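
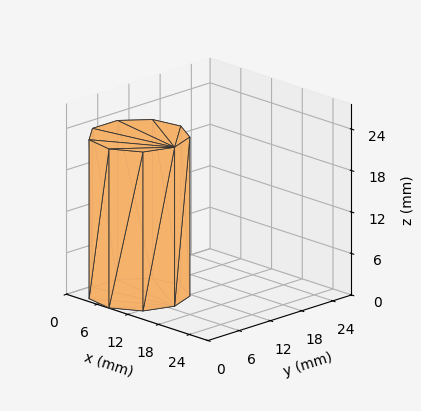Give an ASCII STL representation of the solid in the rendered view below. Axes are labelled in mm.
Reading the render: the shape is a regular 9-sided prism (a cylinder approximated with 9 flat sides), circumscribed radius ≈ 7 mm, height ≈ 23 mm (dimensions read to the nearest mm from the axis ticks). For the STL, each face is triangulated and given an outward normal.

solid part
  facet normal 0.0000 0.0000 -1.0000
    outer loop
      vertex 8.2 13.9 0.0
      vertex 12.4 11.5 0.0
      vertex 14.0 7.0 0.0
    endloop
  endfacet
  facet normal 0.0000 0.0000 -1.0000
    outer loop
      vertex 3.5 13.1 0.0
      vertex 8.2 13.9 0.0
      vertex 14.0 7.0 0.0
    endloop
  endfacet
  facet normal 0.0000 0.0000 -1.0000
    outer loop
      vertex 0.4 9.4 0.0
      vertex 3.5 13.1 0.0
      vertex 14.0 7.0 0.0
    endloop
  endfacet
  facet normal 0.0000 0.0000 -1.0000
    outer loop
      vertex 0.4 4.6 0.0
      vertex 0.4 9.4 0.0
      vertex 14.0 7.0 0.0
    endloop
  endfacet
  facet normal 0.0000 0.0000 -1.0000
    outer loop
      vertex 3.5 0.9 0.0
      vertex 0.4 4.6 0.0
      vertex 14.0 7.0 0.0
    endloop
  endfacet
  facet normal 0.0000 0.0000 -1.0000
    outer loop
      vertex 8.2 0.1 0.0
      vertex 3.5 0.9 0.0
      vertex 14.0 7.0 0.0
    endloop
  endfacet
  facet normal 0.0000 0.0000 -1.0000
    outer loop
      vertex 12.4 2.5 0.0
      vertex 8.2 0.1 0.0
      vertex 14.0 7.0 0.0
    endloop
  endfacet
  facet normal 0.0000 0.0000 1.0000
    outer loop
      vertex 14.0 7.0 23.0
      vertex 12.4 11.5 23.0
      vertex 8.2 13.9 23.0
    endloop
  endfacet
  facet normal 0.0000 0.0000 1.0000
    outer loop
      vertex 14.0 7.0 23.0
      vertex 8.2 13.9 23.0
      vertex 3.5 13.1 23.0
    endloop
  endfacet
  facet normal 0.0000 0.0000 1.0000
    outer loop
      vertex 14.0 7.0 23.0
      vertex 3.5 13.1 23.0
      vertex 0.4 9.4 23.0
    endloop
  endfacet
  facet normal 0.0000 0.0000 1.0000
    outer loop
      vertex 14.0 7.0 23.0
      vertex 0.4 9.4 23.0
      vertex 0.4 4.6 23.0
    endloop
  endfacet
  facet normal 0.0000 0.0000 1.0000
    outer loop
      vertex 14.0 7.0 23.0
      vertex 0.4 4.6 23.0
      vertex 3.5 0.9 23.0
    endloop
  endfacet
  facet normal 0.0000 0.0000 1.0000
    outer loop
      vertex 14.0 7.0 23.0
      vertex 3.5 0.9 23.0
      vertex 8.2 0.1 23.0
    endloop
  endfacet
  facet normal 0.0000 0.0000 1.0000
    outer loop
      vertex 14.0 7.0 23.0
      vertex 8.2 0.1 23.0
      vertex 12.4 2.5 23.0
    endloop
  endfacet
  facet normal 0.9422 0.3350 0.0000
    outer loop
      vertex 14.0 7.0 0.0
      vertex 12.4 11.5 0.0
      vertex 12.4 11.5 23.0
    endloop
  endfacet
  facet normal 0.9422 0.3350 0.0000
    outer loop
      vertex 14.0 7.0 0.0
      vertex 12.4 11.5 23.0
      vertex 14.0 7.0 23.0
    endloop
  endfacet
  facet normal 0.4961 0.8682 0.0000
    outer loop
      vertex 12.4 11.5 0.0
      vertex 8.2 13.9 0.0
      vertex 8.2 13.9 23.0
    endloop
  endfacet
  facet normal 0.4961 0.8682 0.0000
    outer loop
      vertex 12.4 11.5 0.0
      vertex 8.2 13.9 23.0
      vertex 12.4 11.5 23.0
    endloop
  endfacet
  facet normal -0.1678 0.9858 0.0000
    outer loop
      vertex 8.2 13.9 0.0
      vertex 3.5 13.1 0.0
      vertex 3.5 13.1 23.0
    endloop
  endfacet
  facet normal -0.1678 0.9858 0.0000
    outer loop
      vertex 8.2 13.9 0.0
      vertex 3.5 13.1 23.0
      vertex 8.2 13.9 23.0
    endloop
  endfacet
  facet normal -0.7665 0.6422 0.0000
    outer loop
      vertex 3.5 13.1 0.0
      vertex 0.4 9.4 0.0
      vertex 0.4 9.4 23.0
    endloop
  endfacet
  facet normal -0.7665 0.6422 0.0000
    outer loop
      vertex 3.5 13.1 0.0
      vertex 0.4 9.4 23.0
      vertex 3.5 13.1 23.0
    endloop
  endfacet
  facet normal -1.0000 0.0000 0.0000
    outer loop
      vertex 0.4 9.4 0.0
      vertex 0.4 4.6 0.0
      vertex 0.4 4.6 23.0
    endloop
  endfacet
  facet normal -1.0000 0.0000 0.0000
    outer loop
      vertex 0.4 9.4 0.0
      vertex 0.4 4.6 23.0
      vertex 0.4 9.4 23.0
    endloop
  endfacet
  facet normal -0.7665 -0.6422 0.0000
    outer loop
      vertex 0.4 4.6 0.0
      vertex 3.5 0.9 0.0
      vertex 3.5 0.9 23.0
    endloop
  endfacet
  facet normal -0.7665 -0.6422 0.0000
    outer loop
      vertex 0.4 4.6 0.0
      vertex 3.5 0.9 23.0
      vertex 0.4 4.6 23.0
    endloop
  endfacet
  facet normal -0.1678 -0.9858 0.0000
    outer loop
      vertex 3.5 0.9 0.0
      vertex 8.2 0.1 0.0
      vertex 8.2 0.1 23.0
    endloop
  endfacet
  facet normal -0.1678 -0.9858 0.0000
    outer loop
      vertex 3.5 0.9 0.0
      vertex 8.2 0.1 23.0
      vertex 3.5 0.9 23.0
    endloop
  endfacet
  facet normal 0.4961 -0.8682 0.0000
    outer loop
      vertex 8.2 0.1 0.0
      vertex 12.4 2.5 0.0
      vertex 12.4 2.5 23.0
    endloop
  endfacet
  facet normal 0.4961 -0.8682 0.0000
    outer loop
      vertex 8.2 0.1 0.0
      vertex 12.4 2.5 23.0
      vertex 8.2 0.1 23.0
    endloop
  endfacet
  facet normal 0.9422 -0.3350 0.0000
    outer loop
      vertex 12.4 2.5 0.0
      vertex 14.0 7.0 0.0
      vertex 14.0 7.0 23.0
    endloop
  endfacet
  facet normal 0.9422 -0.3350 0.0000
    outer loop
      vertex 12.4 2.5 0.0
      vertex 14.0 7.0 23.0
      vertex 12.4 2.5 23.0
    endloop
  endfacet
endsolid part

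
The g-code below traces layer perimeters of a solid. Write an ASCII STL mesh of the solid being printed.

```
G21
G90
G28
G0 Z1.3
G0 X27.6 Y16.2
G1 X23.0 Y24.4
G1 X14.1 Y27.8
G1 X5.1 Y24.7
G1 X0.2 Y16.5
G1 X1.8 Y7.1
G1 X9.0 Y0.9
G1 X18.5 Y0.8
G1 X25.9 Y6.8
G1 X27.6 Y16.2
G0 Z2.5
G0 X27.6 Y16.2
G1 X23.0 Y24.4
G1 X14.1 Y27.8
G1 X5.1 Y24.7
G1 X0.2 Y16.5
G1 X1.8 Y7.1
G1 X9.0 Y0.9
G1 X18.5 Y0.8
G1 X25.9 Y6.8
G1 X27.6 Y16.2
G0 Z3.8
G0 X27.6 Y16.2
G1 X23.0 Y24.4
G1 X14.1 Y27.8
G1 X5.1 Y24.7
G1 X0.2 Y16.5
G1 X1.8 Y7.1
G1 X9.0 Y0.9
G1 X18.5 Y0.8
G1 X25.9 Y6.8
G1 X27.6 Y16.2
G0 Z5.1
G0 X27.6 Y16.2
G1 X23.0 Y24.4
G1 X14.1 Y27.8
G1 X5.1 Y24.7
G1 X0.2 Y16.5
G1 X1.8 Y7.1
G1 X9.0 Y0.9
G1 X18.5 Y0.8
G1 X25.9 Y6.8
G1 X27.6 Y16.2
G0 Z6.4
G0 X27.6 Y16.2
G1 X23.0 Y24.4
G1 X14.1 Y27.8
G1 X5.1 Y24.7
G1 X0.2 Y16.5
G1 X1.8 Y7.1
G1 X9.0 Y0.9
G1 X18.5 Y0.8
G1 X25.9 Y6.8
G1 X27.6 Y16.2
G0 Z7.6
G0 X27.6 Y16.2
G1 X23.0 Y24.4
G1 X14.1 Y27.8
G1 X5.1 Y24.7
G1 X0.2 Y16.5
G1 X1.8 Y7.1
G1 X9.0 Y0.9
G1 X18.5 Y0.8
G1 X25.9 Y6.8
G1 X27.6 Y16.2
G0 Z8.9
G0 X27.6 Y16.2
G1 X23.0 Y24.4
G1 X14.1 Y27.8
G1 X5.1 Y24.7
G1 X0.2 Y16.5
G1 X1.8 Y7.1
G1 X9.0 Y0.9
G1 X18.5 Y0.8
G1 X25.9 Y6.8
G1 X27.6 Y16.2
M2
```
solid part
  facet normal 0.0000 0.0000 -1.0000
    outer loop
      vertex 14.1 27.8 0.0
      vertex 23.0 24.4 0.0
      vertex 27.6 16.2 0.0
    endloop
  endfacet
  facet normal 0.0000 0.0000 -1.0000
    outer loop
      vertex 5.1 24.7 0.0
      vertex 14.1 27.8 0.0
      vertex 27.6 16.2 0.0
    endloop
  endfacet
  facet normal 0.0000 0.0000 -1.0000
    outer loop
      vertex 0.2 16.5 0.0
      vertex 5.1 24.7 0.0
      vertex 27.6 16.2 0.0
    endloop
  endfacet
  facet normal 0.0000 0.0000 -1.0000
    outer loop
      vertex 1.8 7.1 0.0
      vertex 0.2 16.5 0.0
      vertex 27.6 16.2 0.0
    endloop
  endfacet
  facet normal 0.0000 0.0000 -1.0000
    outer loop
      vertex 9.0 0.9 0.0
      vertex 1.8 7.1 0.0
      vertex 27.6 16.2 0.0
    endloop
  endfacet
  facet normal 0.0000 0.0000 -1.0000
    outer loop
      vertex 18.5 0.8 0.0
      vertex 9.0 0.9 0.0
      vertex 27.6 16.2 0.0
    endloop
  endfacet
  facet normal 0.0000 0.0000 -1.0000
    outer loop
      vertex 25.9 6.8 0.0
      vertex 18.5 0.8 0.0
      vertex 27.6 16.2 0.0
    endloop
  endfacet
  facet normal 0.0000 0.0000 1.0000
    outer loop
      vertex 27.6 16.2 8.9
      vertex 23.0 24.4 8.9
      vertex 14.1 27.8 8.9
    endloop
  endfacet
  facet normal 0.0000 0.0000 1.0000
    outer loop
      vertex 27.6 16.2 8.9
      vertex 14.1 27.8 8.9
      vertex 5.1 24.7 8.9
    endloop
  endfacet
  facet normal 0.0000 0.0000 1.0000
    outer loop
      vertex 27.6 16.2 8.9
      vertex 5.1 24.7 8.9
      vertex 0.2 16.5 8.9
    endloop
  endfacet
  facet normal 0.0000 0.0000 1.0000
    outer loop
      vertex 27.6 16.2 8.9
      vertex 0.2 16.5 8.9
      vertex 1.8 7.1 8.9
    endloop
  endfacet
  facet normal 0.0000 0.0000 1.0000
    outer loop
      vertex 27.6 16.2 8.9
      vertex 1.8 7.1 8.9
      vertex 9.0 0.9 8.9
    endloop
  endfacet
  facet normal 0.0000 0.0000 1.0000
    outer loop
      vertex 27.6 16.2 8.9
      vertex 9.0 0.9 8.9
      vertex 18.5 0.8 8.9
    endloop
  endfacet
  facet normal 0.0000 0.0000 1.0000
    outer loop
      vertex 27.6 16.2 8.9
      vertex 18.5 0.8 8.9
      vertex 25.9 6.8 8.9
    endloop
  endfacet
  facet normal 0.8721 0.4893 0.0000
    outer loop
      vertex 27.6 16.2 0.0
      vertex 23.0 24.4 0.0
      vertex 23.0 24.4 8.9
    endloop
  endfacet
  facet normal 0.8721 0.4893 0.0000
    outer loop
      vertex 27.6 16.2 0.0
      vertex 23.0 24.4 8.9
      vertex 27.6 16.2 8.9
    endloop
  endfacet
  facet normal 0.3569 0.9342 0.0000
    outer loop
      vertex 23.0 24.4 0.0
      vertex 14.1 27.8 0.0
      vertex 14.1 27.8 8.9
    endloop
  endfacet
  facet normal 0.3569 0.9342 0.0000
    outer loop
      vertex 23.0 24.4 0.0
      vertex 14.1 27.8 8.9
      vertex 23.0 24.4 8.9
    endloop
  endfacet
  facet normal -0.3257 0.9455 0.0000
    outer loop
      vertex 14.1 27.8 0.0
      vertex 5.1 24.7 0.0
      vertex 5.1 24.7 8.9
    endloop
  endfacet
  facet normal -0.3257 0.9455 0.0000
    outer loop
      vertex 14.1 27.8 0.0
      vertex 5.1 24.7 8.9
      vertex 14.1 27.8 8.9
    endloop
  endfacet
  facet normal -0.8584 0.5130 0.0000
    outer loop
      vertex 5.1 24.7 0.0
      vertex 0.2 16.5 0.0
      vertex 0.2 16.5 8.9
    endloop
  endfacet
  facet normal -0.8584 0.5130 0.0000
    outer loop
      vertex 5.1 24.7 0.0
      vertex 0.2 16.5 8.9
      vertex 5.1 24.7 8.9
    endloop
  endfacet
  facet normal -0.9858 -0.1678 0.0000
    outer loop
      vertex 0.2 16.5 0.0
      vertex 1.8 7.1 0.0
      vertex 1.8 7.1 8.9
    endloop
  endfacet
  facet normal -0.9858 -0.1678 0.0000
    outer loop
      vertex 0.2 16.5 0.0
      vertex 1.8 7.1 8.9
      vertex 0.2 16.5 8.9
    endloop
  endfacet
  facet normal -0.6525 -0.7578 0.0000
    outer loop
      vertex 1.8 7.1 0.0
      vertex 9.0 0.9 0.0
      vertex 9.0 0.9 8.9
    endloop
  endfacet
  facet normal -0.6525 -0.7578 0.0000
    outer loop
      vertex 1.8 7.1 0.0
      vertex 9.0 0.9 8.9
      vertex 1.8 7.1 8.9
    endloop
  endfacet
  facet normal -0.0105 -0.9999 0.0000
    outer loop
      vertex 9.0 0.9 0.0
      vertex 18.5 0.8 0.0
      vertex 18.5 0.8 8.9
    endloop
  endfacet
  facet normal -0.0105 -0.9999 0.0000
    outer loop
      vertex 9.0 0.9 0.0
      vertex 18.5 0.8 8.9
      vertex 9.0 0.9 8.9
    endloop
  endfacet
  facet normal 0.6298 -0.7768 0.0000
    outer loop
      vertex 18.5 0.8 0.0
      vertex 25.9 6.8 0.0
      vertex 25.9 6.8 8.9
    endloop
  endfacet
  facet normal 0.6298 -0.7768 0.0000
    outer loop
      vertex 18.5 0.8 0.0
      vertex 25.9 6.8 8.9
      vertex 18.5 0.8 8.9
    endloop
  endfacet
  facet normal 0.9840 -0.1780 0.0000
    outer loop
      vertex 25.9 6.8 0.0
      vertex 27.6 16.2 0.0
      vertex 27.6 16.2 8.9
    endloop
  endfacet
  facet normal 0.9840 -0.1780 0.0000
    outer loop
      vertex 25.9 6.8 0.0
      vertex 27.6 16.2 8.9
      vertex 25.9 6.8 8.9
    endloop
  endfacet
endsolid part

The G0 Z moves step by Δz≈1.3 mm. Every layer's G1 loop is the same polygon, so the solid is a straight extrusion of it from z=0 to z≈8.9. Closing with flat bottom and top caps and triangulating gives 32 facets — a regular 9-sided prism (a cylinder approximated with 9 flat sides), circumscribed radius ≈ 13.9 mm, height ≈ 8.9 mm.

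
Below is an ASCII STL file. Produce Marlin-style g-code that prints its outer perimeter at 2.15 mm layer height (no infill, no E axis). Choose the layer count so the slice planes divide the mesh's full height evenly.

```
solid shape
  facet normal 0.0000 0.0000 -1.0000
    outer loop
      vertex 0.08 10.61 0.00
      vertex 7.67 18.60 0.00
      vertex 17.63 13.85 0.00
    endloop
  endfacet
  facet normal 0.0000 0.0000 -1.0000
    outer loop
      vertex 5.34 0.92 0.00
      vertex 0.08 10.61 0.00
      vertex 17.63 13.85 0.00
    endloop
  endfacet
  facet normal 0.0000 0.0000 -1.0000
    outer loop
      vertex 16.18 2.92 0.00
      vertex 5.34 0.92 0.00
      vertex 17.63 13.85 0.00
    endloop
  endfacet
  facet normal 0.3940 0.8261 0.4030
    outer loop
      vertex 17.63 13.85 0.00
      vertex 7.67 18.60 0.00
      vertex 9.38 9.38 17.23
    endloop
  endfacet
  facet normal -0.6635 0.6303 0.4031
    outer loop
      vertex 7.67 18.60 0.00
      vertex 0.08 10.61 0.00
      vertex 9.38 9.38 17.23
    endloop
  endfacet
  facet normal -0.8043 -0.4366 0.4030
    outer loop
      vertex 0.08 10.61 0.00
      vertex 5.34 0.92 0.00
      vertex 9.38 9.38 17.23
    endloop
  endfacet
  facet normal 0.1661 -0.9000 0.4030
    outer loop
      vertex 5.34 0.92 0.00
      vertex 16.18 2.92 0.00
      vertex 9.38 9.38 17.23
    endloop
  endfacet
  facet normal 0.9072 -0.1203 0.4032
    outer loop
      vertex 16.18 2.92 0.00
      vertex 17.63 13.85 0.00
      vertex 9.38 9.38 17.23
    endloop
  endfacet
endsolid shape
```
; perimeter-only toolpath
G21 ; units = mm
G90 ; absolute positioning
G28 ; home
; layer 1
G0 Z2.15
G0 X16.60 Y13.29
G1 X7.88 Y17.45
G1 X1.24 Y10.46
G1 X5.84 Y1.98
G1 X15.33 Y3.73
G1 X16.60 Y13.29
; layer 2
G0 Z4.31
G0 X15.57 Y12.73
G1 X8.10 Y16.30
G1 X2.41 Y10.30
G1 X6.35 Y3.04
G1 X14.48 Y4.54
G1 X15.57 Y12.73
; layer 3
G0 Z6.46
G0 X14.54 Y12.17
G1 X8.31 Y15.14
G1 X3.57 Y10.15
G1 X6.86 Y4.09
G1 X13.63 Y5.34
G1 X14.54 Y12.17
; layer 4
G0 Z8.62
G0 X13.50 Y11.62
G1 X8.53 Y13.99
G1 X4.73 Y10.00
G1 X7.36 Y5.15
G1 X12.78 Y6.15
G1 X13.50 Y11.62
; layer 5
G0 Z10.77
G0 X12.47 Y11.06
G1 X8.74 Y12.84
G1 X5.89 Y9.84
G1 X7.87 Y6.21
G1 X11.93 Y6.96
G1 X12.47 Y11.06
; layer 6
G0 Z12.92
G0 X11.44 Y10.50
G1 X8.95 Y11.69
G1 X7.05 Y9.69
G1 X8.37 Y7.27
G1 X11.08 Y7.77
G1 X11.44 Y10.50
; layer 7
G0 Z15.08
G0 X10.41 Y9.94
G1 X9.17 Y10.53
G1 X8.22 Y9.53
G1 X8.88 Y8.32
G1 X10.23 Y8.57
G1 X10.41 Y9.94
M2 ; end

The solid is a regular 5-sided pyramid, base circumscribed radius ≈ 9.38 mm, apex at z ≈ 17.2 mm. Slicing at Δz = 2.15 mm — 8 equal slices spanning the solid's height, so layer i sits at z = i·h/8 — gives 7 non-empty perimeters. Each is a 5-segment closed polygon; G0 lifts to the layer z and rapids to the start vertex, then G1 traces the edges. The cross-section shrinks linearly with z (the slice at the apex is degenerate and omitted).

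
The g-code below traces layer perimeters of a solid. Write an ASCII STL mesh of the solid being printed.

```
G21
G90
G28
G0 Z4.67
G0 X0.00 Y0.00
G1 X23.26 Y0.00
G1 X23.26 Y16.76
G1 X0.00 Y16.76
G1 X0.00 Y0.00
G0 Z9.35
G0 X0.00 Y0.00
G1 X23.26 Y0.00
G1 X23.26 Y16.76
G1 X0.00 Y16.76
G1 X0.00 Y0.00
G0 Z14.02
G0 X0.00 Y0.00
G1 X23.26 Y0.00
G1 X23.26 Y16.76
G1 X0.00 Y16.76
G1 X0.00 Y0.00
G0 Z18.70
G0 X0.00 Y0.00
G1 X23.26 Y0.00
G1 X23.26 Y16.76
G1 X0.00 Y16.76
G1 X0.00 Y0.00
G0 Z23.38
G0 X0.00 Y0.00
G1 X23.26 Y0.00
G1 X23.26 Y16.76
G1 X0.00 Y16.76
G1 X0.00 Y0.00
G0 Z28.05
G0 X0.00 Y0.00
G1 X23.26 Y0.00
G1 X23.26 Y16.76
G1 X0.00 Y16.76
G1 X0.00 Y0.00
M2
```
solid part
  facet normal 0.0000 0.0000 -1.0000
    outer loop
      vertex 23.26 16.76 0.00
      vertex 23.26 0.00 0.00
      vertex 0.00 0.00 0.00
    endloop
  endfacet
  facet normal 0.0000 0.0000 -1.0000
    outer loop
      vertex 0.00 16.76 0.00
      vertex 23.26 16.76 0.00
      vertex 0.00 0.00 0.00
    endloop
  endfacet
  facet normal 0.0000 0.0000 1.0000
    outer loop
      vertex 0.00 0.00 28.05
      vertex 23.26 0.00 28.05
      vertex 23.26 16.76 28.05
    endloop
  endfacet
  facet normal 0.0000 0.0000 1.0000
    outer loop
      vertex 0.00 0.00 28.05
      vertex 23.26 16.76 28.05
      vertex 0.00 16.76 28.05
    endloop
  endfacet
  facet normal 0.0000 -1.0000 0.0000
    outer loop
      vertex 0.00 0.00 0.00
      vertex 23.26 0.00 0.00
      vertex 23.26 0.00 28.05
    endloop
  endfacet
  facet normal 0.0000 -1.0000 0.0000
    outer loop
      vertex 0.00 0.00 0.00
      vertex 23.26 0.00 28.05
      vertex 0.00 0.00 28.05
    endloop
  endfacet
  facet normal 0.0000 1.0000 0.0000
    outer loop
      vertex 23.26 16.76 28.05
      vertex 23.26 16.76 0.00
      vertex 0.00 16.76 0.00
    endloop
  endfacet
  facet normal 0.0000 1.0000 0.0000
    outer loop
      vertex 0.00 16.76 28.05
      vertex 23.26 16.76 28.05
      vertex 0.00 16.76 0.00
    endloop
  endfacet
  facet normal -1.0000 0.0000 0.0000
    outer loop
      vertex 0.00 16.76 28.05
      vertex 0.00 16.76 0.00
      vertex 0.00 0.00 0.00
    endloop
  endfacet
  facet normal -1.0000 0.0000 0.0000
    outer loop
      vertex 0.00 0.00 28.05
      vertex 0.00 16.76 28.05
      vertex 0.00 0.00 0.00
    endloop
  endfacet
  facet normal 1.0000 0.0000 0.0000
    outer loop
      vertex 23.26 0.00 0.00
      vertex 23.26 16.76 0.00
      vertex 23.26 16.76 28.05
    endloop
  endfacet
  facet normal 1.0000 0.0000 0.0000
    outer loop
      vertex 23.26 0.00 0.00
      vertex 23.26 16.76 28.05
      vertex 23.26 0.00 28.05
    endloop
  endfacet
endsolid part

The G0 Z moves step by Δz≈4.67 mm. Every layer's G1 loop is the same polygon, so the solid is a straight extrusion of it from z=0 to z≈28.1. Closing with flat bottom and top caps and triangulating gives 12 facets — a rectangular box, roughly 23.3 × 16.8 mm footprint and 28.1 mm tall.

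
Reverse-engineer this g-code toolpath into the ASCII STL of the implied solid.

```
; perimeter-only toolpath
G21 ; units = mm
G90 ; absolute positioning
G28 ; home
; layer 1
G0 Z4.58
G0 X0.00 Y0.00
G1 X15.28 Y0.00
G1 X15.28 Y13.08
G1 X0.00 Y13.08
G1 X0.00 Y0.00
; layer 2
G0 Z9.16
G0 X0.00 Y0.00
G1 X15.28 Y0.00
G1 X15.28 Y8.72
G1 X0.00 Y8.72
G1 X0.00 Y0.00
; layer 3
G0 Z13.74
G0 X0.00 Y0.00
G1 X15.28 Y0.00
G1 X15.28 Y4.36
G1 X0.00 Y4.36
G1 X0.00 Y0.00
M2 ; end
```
solid part
  facet normal 0.0000 0.0000 -1.0000
    outer loop
      vertex 15.28 17.44 0.00
      vertex 15.28 0.00 0.00
      vertex 0.00 0.00 0.00
    endloop
  endfacet
  facet normal 0.0000 0.0000 -1.0000
    outer loop
      vertex 0.00 17.44 0.00
      vertex 15.28 17.44 0.00
      vertex 0.00 0.00 0.00
    endloop
  endfacet
  facet normal 0.0000 -1.0000 0.0000
    outer loop
      vertex 0.00 0.00 0.00
      vertex 15.28 0.00 0.00
      vertex 15.28 0.00 18.32
    endloop
  endfacet
  facet normal 0.0000 -1.0000 0.0000
    outer loop
      vertex 0.00 0.00 0.00
      vertex 15.28 0.00 18.32
      vertex 0.00 0.00 18.32
    endloop
  endfacet
  facet normal 0.0000 0.7243 0.6895
    outer loop
      vertex 0.00 0.00 18.32
      vertex 15.28 0.00 18.32
      vertex 15.28 17.44 0.00
    endloop
  endfacet
  facet normal 0.0000 0.7243 0.6895
    outer loop
      vertex 0.00 0.00 18.32
      vertex 15.28 17.44 0.00
      vertex 0.00 17.44 0.00
    endloop
  endfacet
  facet normal -1.0000 0.0000 0.0000
    outer loop
      vertex 0.00 0.00 18.32
      vertex 0.00 17.44 0.00
      vertex 0.00 0.00 0.00
    endloop
  endfacet
  facet normal 1.0000 0.0000 0.0000
    outer loop
      vertex 15.28 0.00 0.00
      vertex 15.28 17.44 0.00
      vertex 15.28 0.00 18.32
    endloop
  endfacet
endsolid part

The G0 Z moves step by Δz≈4.58 mm. The G1 loops shrink linearly with z, so the solid tapers from its base footprint up to z≈18.3. Closing with a flat bottom cap and the tapered top and triangulating gives 8 facets — a wedge (ramp): 15.3 × 17.4 mm base, rising to 18.3 mm along the y=0 edge and sloping linearly to z=0 at y=17.4.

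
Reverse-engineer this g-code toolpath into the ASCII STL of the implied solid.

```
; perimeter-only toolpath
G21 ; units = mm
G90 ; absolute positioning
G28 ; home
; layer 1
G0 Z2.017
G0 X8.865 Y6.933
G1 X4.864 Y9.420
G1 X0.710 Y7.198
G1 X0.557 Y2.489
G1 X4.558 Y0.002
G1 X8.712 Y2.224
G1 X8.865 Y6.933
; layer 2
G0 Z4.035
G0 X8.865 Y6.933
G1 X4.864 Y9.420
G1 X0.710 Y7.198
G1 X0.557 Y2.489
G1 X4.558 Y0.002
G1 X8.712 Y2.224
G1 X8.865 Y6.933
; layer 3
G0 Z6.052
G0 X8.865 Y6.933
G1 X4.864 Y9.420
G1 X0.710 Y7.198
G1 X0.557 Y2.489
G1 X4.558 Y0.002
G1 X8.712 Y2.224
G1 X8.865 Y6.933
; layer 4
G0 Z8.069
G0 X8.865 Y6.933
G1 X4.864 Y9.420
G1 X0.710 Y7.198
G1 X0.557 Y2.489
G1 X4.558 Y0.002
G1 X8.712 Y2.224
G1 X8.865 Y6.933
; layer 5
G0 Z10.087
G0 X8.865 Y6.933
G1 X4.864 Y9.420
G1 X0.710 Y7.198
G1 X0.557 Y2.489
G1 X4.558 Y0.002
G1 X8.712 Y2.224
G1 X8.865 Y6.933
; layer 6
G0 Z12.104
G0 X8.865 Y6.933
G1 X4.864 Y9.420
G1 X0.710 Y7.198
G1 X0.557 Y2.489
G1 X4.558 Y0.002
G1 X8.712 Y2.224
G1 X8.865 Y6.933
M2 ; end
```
solid part
  facet normal 0.0000 0.0000 -1.0000
    outer loop
      vertex 0.710 7.198 0.000
      vertex 4.864 9.420 0.000
      vertex 8.865 6.933 0.000
    endloop
  endfacet
  facet normal 0.0000 0.0000 -1.0000
    outer loop
      vertex 0.557 2.489 0.000
      vertex 0.710 7.198 0.000
      vertex 8.865 6.933 0.000
    endloop
  endfacet
  facet normal 0.0000 0.0000 -1.0000
    outer loop
      vertex 4.558 0.002 0.000
      vertex 0.557 2.489 0.000
      vertex 8.865 6.933 0.000
    endloop
  endfacet
  facet normal 0.0000 0.0000 -1.0000
    outer loop
      vertex 8.712 2.224 0.000
      vertex 4.558 0.002 0.000
      vertex 8.865 6.933 0.000
    endloop
  endfacet
  facet normal 0.0000 0.0000 1.0000
    outer loop
      vertex 8.865 6.933 12.104
      vertex 4.864 9.420 12.104
      vertex 0.710 7.198 12.104
    endloop
  endfacet
  facet normal 0.0000 0.0000 1.0000
    outer loop
      vertex 8.865 6.933 12.104
      vertex 0.710 7.198 12.104
      vertex 0.557 2.489 12.104
    endloop
  endfacet
  facet normal 0.0000 0.0000 1.0000
    outer loop
      vertex 8.865 6.933 12.104
      vertex 0.557 2.489 12.104
      vertex 4.558 0.002 12.104
    endloop
  endfacet
  facet normal 0.0000 0.0000 1.0000
    outer loop
      vertex 8.865 6.933 12.104
      vertex 4.558 0.002 12.104
      vertex 8.712 2.224 12.104
    endloop
  endfacet
  facet normal 0.5279 0.8493 0.0000
    outer loop
      vertex 8.865 6.933 0.000
      vertex 4.864 9.420 0.000
      vertex 4.864 9.420 12.104
    endloop
  endfacet
  facet normal 0.5279 0.8493 0.0000
    outer loop
      vertex 8.865 6.933 0.000
      vertex 4.864 9.420 12.104
      vertex 8.865 6.933 12.104
    endloop
  endfacet
  facet normal -0.4717 0.8818 0.0000
    outer loop
      vertex 4.864 9.420 0.000
      vertex 0.710 7.198 0.000
      vertex 0.710 7.198 12.104
    endloop
  endfacet
  facet normal -0.4717 0.8818 0.0000
    outer loop
      vertex 4.864 9.420 0.000
      vertex 0.710 7.198 12.104
      vertex 4.864 9.420 12.104
    endloop
  endfacet
  facet normal -0.9995 0.0325 0.0000
    outer loop
      vertex 0.710 7.198 0.000
      vertex 0.557 2.489 0.000
      vertex 0.557 2.489 12.104
    endloop
  endfacet
  facet normal -0.9995 0.0325 0.0000
    outer loop
      vertex 0.710 7.198 0.000
      vertex 0.557 2.489 12.104
      vertex 0.710 7.198 12.104
    endloop
  endfacet
  facet normal -0.5279 -0.8493 0.0000
    outer loop
      vertex 0.557 2.489 0.000
      vertex 4.558 0.002 0.000
      vertex 4.558 0.002 12.104
    endloop
  endfacet
  facet normal -0.5279 -0.8493 0.0000
    outer loop
      vertex 0.557 2.489 0.000
      vertex 4.558 0.002 12.104
      vertex 0.557 2.489 12.104
    endloop
  endfacet
  facet normal 0.4717 -0.8818 0.0000
    outer loop
      vertex 4.558 0.002 0.000
      vertex 8.712 2.224 0.000
      vertex 8.712 2.224 12.104
    endloop
  endfacet
  facet normal 0.4717 -0.8818 0.0000
    outer loop
      vertex 4.558 0.002 0.000
      vertex 8.712 2.224 12.104
      vertex 4.558 0.002 12.104
    endloop
  endfacet
  facet normal 0.9995 -0.0325 0.0000
    outer loop
      vertex 8.712 2.224 0.000
      vertex 8.865 6.933 0.000
      vertex 8.865 6.933 12.104
    endloop
  endfacet
  facet normal 0.9995 -0.0325 0.0000
    outer loop
      vertex 8.712 2.224 0.000
      vertex 8.865 6.933 12.104
      vertex 8.712 2.224 12.104
    endloop
  endfacet
endsolid part

The G0 Z moves step by Δz≈2.017 mm. Every layer's G1 loop is the same polygon, so the solid is a straight extrusion of it from z=0 to z≈12.1. Closing with flat bottom and top caps and triangulating gives 20 facets — a regular 6-sided prism (a cylinder approximated with 6 flat sides), circumscribed radius ≈ 4.71 mm, height ≈ 12.1 mm.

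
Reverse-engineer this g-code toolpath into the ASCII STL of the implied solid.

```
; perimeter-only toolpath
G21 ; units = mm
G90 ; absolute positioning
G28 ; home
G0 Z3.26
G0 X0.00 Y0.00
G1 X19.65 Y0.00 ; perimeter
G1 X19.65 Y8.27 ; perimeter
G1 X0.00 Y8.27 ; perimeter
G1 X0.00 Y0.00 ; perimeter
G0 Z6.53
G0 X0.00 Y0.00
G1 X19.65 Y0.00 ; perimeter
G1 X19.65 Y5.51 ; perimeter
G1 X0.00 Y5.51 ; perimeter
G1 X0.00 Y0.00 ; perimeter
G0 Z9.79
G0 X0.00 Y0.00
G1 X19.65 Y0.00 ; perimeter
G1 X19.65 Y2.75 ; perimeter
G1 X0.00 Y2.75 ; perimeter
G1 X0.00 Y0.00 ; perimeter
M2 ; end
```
solid part
  facet normal 0.0000 0.0000 -1.0000
    outer loop
      vertex 19.65 11.02 0.00
      vertex 19.65 0.00 0.00
      vertex 0.00 0.00 0.00
    endloop
  endfacet
  facet normal 0.0000 0.0000 -1.0000
    outer loop
      vertex 0.00 11.02 0.00
      vertex 19.65 11.02 0.00
      vertex 0.00 0.00 0.00
    endloop
  endfacet
  facet normal 0.0000 -1.0000 0.0000
    outer loop
      vertex 0.00 0.00 0.00
      vertex 19.65 0.00 0.00
      vertex 19.65 0.00 13.05
    endloop
  endfacet
  facet normal 0.0000 -1.0000 0.0000
    outer loop
      vertex 0.00 0.00 0.00
      vertex 19.65 0.00 13.05
      vertex 0.00 0.00 13.05
    endloop
  endfacet
  facet normal 0.0000 0.7640 0.6452
    outer loop
      vertex 0.00 0.00 13.05
      vertex 19.65 0.00 13.05
      vertex 19.65 11.02 0.00
    endloop
  endfacet
  facet normal 0.0000 0.7640 0.6452
    outer loop
      vertex 0.00 0.00 13.05
      vertex 19.65 11.02 0.00
      vertex 0.00 11.02 0.00
    endloop
  endfacet
  facet normal -1.0000 0.0000 0.0000
    outer loop
      vertex 0.00 0.00 13.05
      vertex 0.00 11.02 0.00
      vertex 0.00 0.00 0.00
    endloop
  endfacet
  facet normal 1.0000 0.0000 0.0000
    outer loop
      vertex 19.65 0.00 0.00
      vertex 19.65 11.02 0.00
      vertex 19.65 0.00 13.05
    endloop
  endfacet
endsolid part

The G0 Z moves step by Δz≈3.26 mm. The G1 loops shrink linearly with z, so the solid tapers from its base footprint up to z≈13.1. Closing with a flat bottom cap and the tapered top and triangulating gives 8 facets — a wedge (ramp): 19.6 × 11 mm base, rising to 13.1 mm along the y=0 edge and sloping linearly to z=0 at y=11.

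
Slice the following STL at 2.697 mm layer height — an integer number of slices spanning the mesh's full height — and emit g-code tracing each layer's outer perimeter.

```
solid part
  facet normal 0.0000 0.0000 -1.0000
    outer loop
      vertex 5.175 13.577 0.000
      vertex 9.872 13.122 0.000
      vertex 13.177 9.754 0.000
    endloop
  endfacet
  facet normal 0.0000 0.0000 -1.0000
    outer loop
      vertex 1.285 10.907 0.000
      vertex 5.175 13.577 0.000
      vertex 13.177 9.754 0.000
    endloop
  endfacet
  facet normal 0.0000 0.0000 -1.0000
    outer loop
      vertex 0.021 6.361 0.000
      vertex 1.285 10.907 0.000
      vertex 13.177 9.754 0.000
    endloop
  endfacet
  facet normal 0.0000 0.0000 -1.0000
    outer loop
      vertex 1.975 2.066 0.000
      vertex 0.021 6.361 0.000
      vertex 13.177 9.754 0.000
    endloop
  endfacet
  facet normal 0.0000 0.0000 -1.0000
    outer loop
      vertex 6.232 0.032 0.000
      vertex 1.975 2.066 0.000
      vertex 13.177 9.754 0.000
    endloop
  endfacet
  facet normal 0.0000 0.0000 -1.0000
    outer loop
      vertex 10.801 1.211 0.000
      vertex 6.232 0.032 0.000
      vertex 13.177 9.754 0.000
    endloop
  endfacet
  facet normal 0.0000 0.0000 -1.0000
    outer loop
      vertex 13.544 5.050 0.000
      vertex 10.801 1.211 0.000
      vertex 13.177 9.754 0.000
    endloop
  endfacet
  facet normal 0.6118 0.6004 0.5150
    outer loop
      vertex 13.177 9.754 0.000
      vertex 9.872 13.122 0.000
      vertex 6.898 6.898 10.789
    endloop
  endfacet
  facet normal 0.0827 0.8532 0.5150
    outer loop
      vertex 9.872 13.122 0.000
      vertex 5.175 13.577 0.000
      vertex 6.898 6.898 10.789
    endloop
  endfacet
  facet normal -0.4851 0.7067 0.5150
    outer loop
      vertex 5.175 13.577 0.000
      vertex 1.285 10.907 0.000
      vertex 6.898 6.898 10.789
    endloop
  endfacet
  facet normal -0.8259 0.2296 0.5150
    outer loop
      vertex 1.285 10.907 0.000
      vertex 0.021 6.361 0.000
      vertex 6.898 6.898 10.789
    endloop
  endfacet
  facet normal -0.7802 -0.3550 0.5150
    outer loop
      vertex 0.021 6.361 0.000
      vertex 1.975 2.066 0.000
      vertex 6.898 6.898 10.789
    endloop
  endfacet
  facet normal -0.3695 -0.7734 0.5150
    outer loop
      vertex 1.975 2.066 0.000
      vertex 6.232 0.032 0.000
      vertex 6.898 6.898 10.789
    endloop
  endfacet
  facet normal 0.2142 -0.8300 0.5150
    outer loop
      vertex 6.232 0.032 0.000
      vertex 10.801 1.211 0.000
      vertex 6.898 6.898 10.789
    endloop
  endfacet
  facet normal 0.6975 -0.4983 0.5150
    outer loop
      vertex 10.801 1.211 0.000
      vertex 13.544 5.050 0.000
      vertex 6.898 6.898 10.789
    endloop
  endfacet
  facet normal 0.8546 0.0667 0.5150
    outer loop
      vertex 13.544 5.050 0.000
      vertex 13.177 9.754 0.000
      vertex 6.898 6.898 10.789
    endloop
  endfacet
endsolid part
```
; perimeter-only toolpath
G21 ; units = mm
G90 ; absolute positioning
G28 ; home
; layer 1
G0 Z2.697
G0 X11.607 Y9.040
G1 X9.128 Y11.566
G1 X5.606 Y11.907
G1 X2.688 Y9.905
G1 X1.740 Y6.495
G1 X3.206 Y3.274
G1 X6.399 Y1.748
G1 X9.825 Y2.633
G1 X11.883 Y5.512
G1 X11.607 Y9.040
; layer 2
G0 Z5.394
G0 X10.037 Y8.326
G1 X8.385 Y10.010
G1 X6.037 Y10.238
G1 X4.091 Y8.902
G1 X3.459 Y6.630
G1 X4.436 Y4.482
G1 X6.565 Y3.465
G1 X8.849 Y4.054
G1 X10.221 Y5.974
G1 X10.037 Y8.326
; layer 3
G0 Z8.092
G0 X8.468 Y7.612
G1 X7.641 Y8.454
G1 X6.467 Y8.568
G1 X5.495 Y7.900
G1 X5.179 Y6.764
G1 X5.667 Y5.690
G1 X6.731 Y5.181
G1 X7.874 Y5.476
G1 X8.559 Y6.436
G1 X8.468 Y7.612
M2 ; end

The solid is a regular 9-sided pyramid, base circumscribed radius ≈ 6.9 mm, apex at z ≈ 10.8 mm. Slicing at Δz = 2.697 mm — 4 equal slices spanning the solid's height, so layer i sits at z = i·h/4 — gives 3 non-empty perimeters. Each is a 9-segment closed polygon; G0 lifts to the layer z and rapids to the start vertex, then G1 traces the edges. The cross-section shrinks linearly with z (the slice at the apex is degenerate and omitted).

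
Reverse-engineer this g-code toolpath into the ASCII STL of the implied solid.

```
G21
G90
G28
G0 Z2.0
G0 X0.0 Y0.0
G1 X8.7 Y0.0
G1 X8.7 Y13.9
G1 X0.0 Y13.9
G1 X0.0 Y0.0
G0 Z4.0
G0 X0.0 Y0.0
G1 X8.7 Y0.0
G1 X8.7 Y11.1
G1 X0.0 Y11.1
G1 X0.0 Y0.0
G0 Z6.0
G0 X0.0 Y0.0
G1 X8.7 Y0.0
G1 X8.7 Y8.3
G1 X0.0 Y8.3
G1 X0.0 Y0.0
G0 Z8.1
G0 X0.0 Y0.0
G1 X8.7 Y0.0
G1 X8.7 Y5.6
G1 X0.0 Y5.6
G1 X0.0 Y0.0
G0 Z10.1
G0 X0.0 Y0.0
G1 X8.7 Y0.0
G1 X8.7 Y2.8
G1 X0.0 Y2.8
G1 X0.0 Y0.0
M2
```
solid part
  facet normal 0.0000 0.0000 -1.0000
    outer loop
      vertex 8.7 16.7 0.0
      vertex 8.7 0.0 0.0
      vertex 0.0 0.0 0.0
    endloop
  endfacet
  facet normal 0.0000 0.0000 -1.0000
    outer loop
      vertex 0.0 16.7 0.0
      vertex 8.7 16.7 0.0
      vertex 0.0 0.0 0.0
    endloop
  endfacet
  facet normal 0.0000 -1.0000 0.0000
    outer loop
      vertex 0.0 0.0 0.0
      vertex 8.7 0.0 0.0
      vertex 8.7 0.0 12.1
    endloop
  endfacet
  facet normal 0.0000 -1.0000 0.0000
    outer loop
      vertex 0.0 0.0 0.0
      vertex 8.7 0.0 12.1
      vertex 0.0 0.0 12.1
    endloop
  endfacet
  facet normal 0.0000 0.5867 0.8098
    outer loop
      vertex 0.0 0.0 12.1
      vertex 8.7 0.0 12.1
      vertex 8.7 16.7 0.0
    endloop
  endfacet
  facet normal 0.0000 0.5867 0.8098
    outer loop
      vertex 0.0 0.0 12.1
      vertex 8.7 16.7 0.0
      vertex 0.0 16.7 0.0
    endloop
  endfacet
  facet normal -1.0000 0.0000 0.0000
    outer loop
      vertex 0.0 0.0 12.1
      vertex 0.0 16.7 0.0
      vertex 0.0 0.0 0.0
    endloop
  endfacet
  facet normal 1.0000 0.0000 0.0000
    outer loop
      vertex 8.7 0.0 0.0
      vertex 8.7 16.7 0.0
      vertex 8.7 0.0 12.1
    endloop
  endfacet
endsolid part

The G0 Z moves step by Δz≈2.0 mm. The G1 loops shrink linearly with z, so the solid tapers from its base footprint up to z≈12.1. Closing with a flat bottom cap and the tapered top and triangulating gives 8 facets — a wedge (ramp): 8.7 × 16.7 mm base, rising to 12.1 mm along the y=0 edge and sloping linearly to z=0 at y=16.7.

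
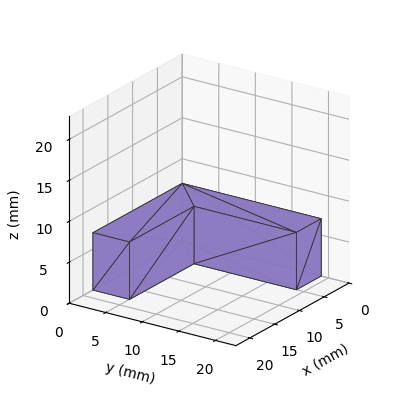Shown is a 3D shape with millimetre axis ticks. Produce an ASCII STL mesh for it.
Reading the render: the shape is an L-shaped prism: outer 18 × 19 mm, arm thicknesses ≈ 5 mm (horizontal) and 5 mm (vertical), extruded 7 mm in z (dimensions read to the nearest mm from the axis ticks). For the STL, each face is triangulated and given an outward normal.

solid part
  facet normal 0.0000 0.0000 -1.0000
    outer loop
      vertex 18.0 5.0 0.0
      vertex 18.0 0.0 0.0
      vertex 0.0 0.0 0.0
    endloop
  endfacet
  facet normal 0.0000 0.0000 -1.0000
    outer loop
      vertex 5.0 5.0 0.0
      vertex 18.0 5.0 0.0
      vertex 0.0 0.0 0.0
    endloop
  endfacet
  facet normal 0.0000 0.0000 -1.0000
    outer loop
      vertex 5.0 19.0 0.0
      vertex 5.0 5.0 0.0
      vertex 0.0 0.0 0.0
    endloop
  endfacet
  facet normal 0.0000 0.0000 -1.0000
    outer loop
      vertex 0.0 19.0 0.0
      vertex 5.0 19.0 0.0
      vertex 0.0 0.0 0.0
    endloop
  endfacet
  facet normal 0.0000 0.0000 1.0000
    outer loop
      vertex 0.0 0.0 7.0
      vertex 18.0 0.0 7.0
      vertex 18.0 5.0 7.0
    endloop
  endfacet
  facet normal 0.0000 0.0000 1.0000
    outer loop
      vertex 0.0 0.0 7.0
      vertex 18.0 5.0 7.0
      vertex 5.0 5.0 7.0
    endloop
  endfacet
  facet normal 0.0000 0.0000 1.0000
    outer loop
      vertex 0.0 0.0 7.0
      vertex 5.0 5.0 7.0
      vertex 5.0 19.0 7.0
    endloop
  endfacet
  facet normal 0.0000 0.0000 1.0000
    outer loop
      vertex 0.0 0.0 7.0
      vertex 5.0 19.0 7.0
      vertex 0.0 19.0 7.0
    endloop
  endfacet
  facet normal 0.0000 -1.0000 0.0000
    outer loop
      vertex 0.0 0.0 0.0
      vertex 18.0 0.0 0.0
      vertex 18.0 0.0 7.0
    endloop
  endfacet
  facet normal 0.0000 -1.0000 0.0000
    outer loop
      vertex 0.0 0.0 0.0
      vertex 18.0 0.0 7.0
      vertex 0.0 0.0 7.0
    endloop
  endfacet
  facet normal 1.0000 0.0000 0.0000
    outer loop
      vertex 18.0 0.0 0.0
      vertex 18.0 5.0 0.0
      vertex 18.0 5.0 7.0
    endloop
  endfacet
  facet normal 1.0000 0.0000 0.0000
    outer loop
      vertex 18.0 0.0 0.0
      vertex 18.0 5.0 7.0
      vertex 18.0 0.0 7.0
    endloop
  endfacet
  facet normal 0.0000 1.0000 0.0000
    outer loop
      vertex 18.0 5.0 0.0
      vertex 5.0 5.0 0.0
      vertex 5.0 5.0 7.0
    endloop
  endfacet
  facet normal 0.0000 1.0000 0.0000
    outer loop
      vertex 18.0 5.0 0.0
      vertex 5.0 5.0 7.0
      vertex 18.0 5.0 7.0
    endloop
  endfacet
  facet normal 1.0000 0.0000 0.0000
    outer loop
      vertex 5.0 5.0 0.0
      vertex 5.0 19.0 0.0
      vertex 5.0 19.0 7.0
    endloop
  endfacet
  facet normal 1.0000 0.0000 0.0000
    outer loop
      vertex 5.0 5.0 0.0
      vertex 5.0 19.0 7.0
      vertex 5.0 5.0 7.0
    endloop
  endfacet
  facet normal 0.0000 1.0000 0.0000
    outer loop
      vertex 5.0 19.0 0.0
      vertex 0.0 19.0 0.0
      vertex 0.0 19.0 7.0
    endloop
  endfacet
  facet normal 0.0000 1.0000 0.0000
    outer loop
      vertex 5.0 19.0 0.0
      vertex 0.0 19.0 7.0
      vertex 5.0 19.0 7.0
    endloop
  endfacet
  facet normal -1.0000 0.0000 0.0000
    outer loop
      vertex 0.0 19.0 0.0
      vertex 0.0 0.0 0.0
      vertex 0.0 0.0 7.0
    endloop
  endfacet
  facet normal -1.0000 0.0000 0.0000
    outer loop
      vertex 0.0 19.0 0.0
      vertex 0.0 0.0 7.0
      vertex 0.0 19.0 7.0
    endloop
  endfacet
endsolid part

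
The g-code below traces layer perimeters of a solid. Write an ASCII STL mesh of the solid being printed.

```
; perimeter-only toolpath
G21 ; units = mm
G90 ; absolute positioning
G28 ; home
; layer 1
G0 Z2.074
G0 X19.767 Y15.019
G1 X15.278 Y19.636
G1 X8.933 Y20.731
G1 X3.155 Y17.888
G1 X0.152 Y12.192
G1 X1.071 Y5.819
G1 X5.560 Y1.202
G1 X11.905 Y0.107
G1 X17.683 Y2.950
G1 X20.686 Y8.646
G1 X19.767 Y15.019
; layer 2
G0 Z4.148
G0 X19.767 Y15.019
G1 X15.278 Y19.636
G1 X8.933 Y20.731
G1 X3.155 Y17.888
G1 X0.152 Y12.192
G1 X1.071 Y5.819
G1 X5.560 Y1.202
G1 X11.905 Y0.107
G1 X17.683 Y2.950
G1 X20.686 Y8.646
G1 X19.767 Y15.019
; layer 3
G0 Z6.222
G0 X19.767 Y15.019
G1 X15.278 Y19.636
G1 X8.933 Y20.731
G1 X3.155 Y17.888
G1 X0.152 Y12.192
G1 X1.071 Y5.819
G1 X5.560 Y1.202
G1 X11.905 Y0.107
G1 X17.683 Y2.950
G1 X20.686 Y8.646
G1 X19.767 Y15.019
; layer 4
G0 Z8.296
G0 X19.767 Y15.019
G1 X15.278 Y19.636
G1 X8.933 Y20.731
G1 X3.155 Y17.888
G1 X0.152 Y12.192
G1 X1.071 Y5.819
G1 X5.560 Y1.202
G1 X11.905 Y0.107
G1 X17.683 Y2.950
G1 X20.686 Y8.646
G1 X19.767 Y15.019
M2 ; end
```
solid part
  facet normal 0.0000 0.0000 -1.0000
    outer loop
      vertex 8.933 20.731 0.000
      vertex 15.278 19.636 0.000
      vertex 19.767 15.019 0.000
    endloop
  endfacet
  facet normal 0.0000 0.0000 -1.0000
    outer loop
      vertex 3.155 17.888 0.000
      vertex 8.933 20.731 0.000
      vertex 19.767 15.019 0.000
    endloop
  endfacet
  facet normal 0.0000 0.0000 -1.0000
    outer loop
      vertex 0.152 12.192 0.000
      vertex 3.155 17.888 0.000
      vertex 19.767 15.019 0.000
    endloop
  endfacet
  facet normal 0.0000 0.0000 -1.0000
    outer loop
      vertex 1.071 5.819 0.000
      vertex 0.152 12.192 0.000
      vertex 19.767 15.019 0.000
    endloop
  endfacet
  facet normal 0.0000 0.0000 -1.0000
    outer loop
      vertex 5.560 1.202 0.000
      vertex 1.071 5.819 0.000
      vertex 19.767 15.019 0.000
    endloop
  endfacet
  facet normal 0.0000 0.0000 -1.0000
    outer loop
      vertex 11.905 0.107 0.000
      vertex 5.560 1.202 0.000
      vertex 19.767 15.019 0.000
    endloop
  endfacet
  facet normal 0.0000 0.0000 -1.0000
    outer loop
      vertex 17.683 2.950 0.000
      vertex 11.905 0.107 0.000
      vertex 19.767 15.019 0.000
    endloop
  endfacet
  facet normal 0.0000 0.0000 -1.0000
    outer loop
      vertex 20.686 8.646 0.000
      vertex 17.683 2.950 0.000
      vertex 19.767 15.019 0.000
    endloop
  endfacet
  facet normal 0.0000 0.0000 1.0000
    outer loop
      vertex 19.767 15.019 8.296
      vertex 15.278 19.636 8.296
      vertex 8.933 20.731 8.296
    endloop
  endfacet
  facet normal 0.0000 0.0000 1.0000
    outer loop
      vertex 19.767 15.019 8.296
      vertex 8.933 20.731 8.296
      vertex 3.155 17.888 8.296
    endloop
  endfacet
  facet normal 0.0000 0.0000 1.0000
    outer loop
      vertex 19.767 15.019 8.296
      vertex 3.155 17.888 8.296
      vertex 0.152 12.192 8.296
    endloop
  endfacet
  facet normal 0.0000 0.0000 1.0000
    outer loop
      vertex 19.767 15.019 8.296
      vertex 0.152 12.192 8.296
      vertex 1.071 5.819 8.296
    endloop
  endfacet
  facet normal 0.0000 0.0000 1.0000
    outer loop
      vertex 19.767 15.019 8.296
      vertex 1.071 5.819 8.296
      vertex 5.560 1.202 8.296
    endloop
  endfacet
  facet normal 0.0000 0.0000 1.0000
    outer loop
      vertex 19.767 15.019 8.296
      vertex 5.560 1.202 8.296
      vertex 11.905 0.107 8.296
    endloop
  endfacet
  facet normal 0.0000 0.0000 1.0000
    outer loop
      vertex 19.767 15.019 8.296
      vertex 11.905 0.107 8.296
      vertex 17.683 2.950 8.296
    endloop
  endfacet
  facet normal 0.0000 0.0000 1.0000
    outer loop
      vertex 19.767 15.019 8.296
      vertex 17.683 2.950 8.296
      vertex 20.686 8.646 8.296
    endloop
  endfacet
  facet normal 0.7170 0.6971 0.0000
    outer loop
      vertex 19.767 15.019 0.000
      vertex 15.278 19.636 0.000
      vertex 15.278 19.636 8.296
    endloop
  endfacet
  facet normal 0.7170 0.6971 0.0000
    outer loop
      vertex 19.767 15.019 0.000
      vertex 15.278 19.636 8.296
      vertex 19.767 15.019 8.296
    endloop
  endfacet
  facet normal 0.1701 0.9854 0.0000
    outer loop
      vertex 15.278 19.636 0.000
      vertex 8.933 20.731 0.000
      vertex 8.933 20.731 8.296
    endloop
  endfacet
  facet normal 0.1701 0.9854 0.0000
    outer loop
      vertex 15.278 19.636 0.000
      vertex 8.933 20.731 8.296
      vertex 15.278 19.636 8.296
    endloop
  endfacet
  facet normal -0.4415 0.8973 0.0000
    outer loop
      vertex 8.933 20.731 0.000
      vertex 3.155 17.888 0.000
      vertex 3.155 17.888 8.296
    endloop
  endfacet
  facet normal -0.4415 0.8973 0.0000
    outer loop
      vertex 8.933 20.731 0.000
      vertex 3.155 17.888 8.296
      vertex 8.933 20.731 8.296
    endloop
  endfacet
  facet normal -0.8846 0.4664 0.0000
    outer loop
      vertex 3.155 17.888 0.000
      vertex 0.152 12.192 0.000
      vertex 0.152 12.192 8.296
    endloop
  endfacet
  facet normal -0.8846 0.4664 0.0000
    outer loop
      vertex 3.155 17.888 0.000
      vertex 0.152 12.192 8.296
      vertex 3.155 17.888 8.296
    endloop
  endfacet
  facet normal -0.9898 -0.1427 0.0000
    outer loop
      vertex 0.152 12.192 0.000
      vertex 1.071 5.819 0.000
      vertex 1.071 5.819 8.296
    endloop
  endfacet
  facet normal -0.9898 -0.1427 0.0000
    outer loop
      vertex 0.152 12.192 0.000
      vertex 1.071 5.819 8.296
      vertex 0.152 12.192 8.296
    endloop
  endfacet
  facet normal -0.7170 -0.6971 0.0000
    outer loop
      vertex 1.071 5.819 0.000
      vertex 5.560 1.202 0.000
      vertex 5.560 1.202 8.296
    endloop
  endfacet
  facet normal -0.7170 -0.6971 0.0000
    outer loop
      vertex 1.071 5.819 0.000
      vertex 5.560 1.202 8.296
      vertex 1.071 5.819 8.296
    endloop
  endfacet
  facet normal -0.1701 -0.9854 0.0000
    outer loop
      vertex 5.560 1.202 0.000
      vertex 11.905 0.107 0.000
      vertex 11.905 0.107 8.296
    endloop
  endfacet
  facet normal -0.1701 -0.9854 0.0000
    outer loop
      vertex 5.560 1.202 0.000
      vertex 11.905 0.107 8.296
      vertex 5.560 1.202 8.296
    endloop
  endfacet
  facet normal 0.4415 -0.8973 0.0000
    outer loop
      vertex 11.905 0.107 0.000
      vertex 17.683 2.950 0.000
      vertex 17.683 2.950 8.296
    endloop
  endfacet
  facet normal 0.4415 -0.8973 0.0000
    outer loop
      vertex 11.905 0.107 0.000
      vertex 17.683 2.950 8.296
      vertex 11.905 0.107 8.296
    endloop
  endfacet
  facet normal 0.8846 -0.4664 0.0000
    outer loop
      vertex 17.683 2.950 0.000
      vertex 20.686 8.646 0.000
      vertex 20.686 8.646 8.296
    endloop
  endfacet
  facet normal 0.8846 -0.4664 0.0000
    outer loop
      vertex 17.683 2.950 0.000
      vertex 20.686 8.646 8.296
      vertex 17.683 2.950 8.296
    endloop
  endfacet
  facet normal 0.9898 0.1427 0.0000
    outer loop
      vertex 20.686 8.646 0.000
      vertex 19.767 15.019 0.000
      vertex 19.767 15.019 8.296
    endloop
  endfacet
  facet normal 0.9898 0.1427 0.0000
    outer loop
      vertex 20.686 8.646 0.000
      vertex 19.767 15.019 8.296
      vertex 20.686 8.646 8.296
    endloop
  endfacet
endsolid part

The G0 Z moves step by Δz≈2.074 mm. Every layer's G1 loop is the same polygon, so the solid is a straight extrusion of it from z=0 to z≈8.3. Closing with flat bottom and top caps and triangulating gives 36 facets — a regular 10-sided prism (a cylinder approximated with 10 flat sides), circumscribed radius ≈ 10.4 mm, height ≈ 8.3 mm.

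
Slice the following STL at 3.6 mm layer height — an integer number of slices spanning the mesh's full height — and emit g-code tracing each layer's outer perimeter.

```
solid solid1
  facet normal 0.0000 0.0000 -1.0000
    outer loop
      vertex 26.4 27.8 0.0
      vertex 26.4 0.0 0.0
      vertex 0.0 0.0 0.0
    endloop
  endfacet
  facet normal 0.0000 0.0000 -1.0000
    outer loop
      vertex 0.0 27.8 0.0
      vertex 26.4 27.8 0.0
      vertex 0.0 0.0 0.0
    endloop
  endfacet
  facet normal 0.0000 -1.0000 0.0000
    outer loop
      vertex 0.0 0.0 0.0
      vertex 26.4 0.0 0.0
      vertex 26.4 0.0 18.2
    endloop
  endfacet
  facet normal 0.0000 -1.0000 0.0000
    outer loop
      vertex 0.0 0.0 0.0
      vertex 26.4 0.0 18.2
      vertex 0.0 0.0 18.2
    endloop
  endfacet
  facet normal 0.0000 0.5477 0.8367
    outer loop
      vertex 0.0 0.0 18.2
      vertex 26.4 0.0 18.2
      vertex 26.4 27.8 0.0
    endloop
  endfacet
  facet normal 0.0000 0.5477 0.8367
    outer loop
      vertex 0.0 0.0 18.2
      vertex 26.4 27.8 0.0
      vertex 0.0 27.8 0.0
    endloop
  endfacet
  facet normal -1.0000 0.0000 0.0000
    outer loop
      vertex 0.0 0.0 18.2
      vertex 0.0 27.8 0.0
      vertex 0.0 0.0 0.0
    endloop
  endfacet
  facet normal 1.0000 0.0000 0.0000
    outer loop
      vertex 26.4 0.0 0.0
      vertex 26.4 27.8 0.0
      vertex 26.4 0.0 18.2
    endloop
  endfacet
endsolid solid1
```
; perimeter-only toolpath
G21 ; units = mm
G90 ; absolute positioning
G28 ; home
; layer 1
G0 Z3.6
G0 X0.0 Y0.0
G1 X26.4 Y0.0
G1 X26.4 Y22.2
G1 X0.0 Y22.2
G1 X0.0 Y0.0
; layer 2
G0 Z7.3
G0 X0.0 Y0.0
G1 X26.4 Y0.0
G1 X26.4 Y16.7
G1 X0.0 Y16.7
G1 X0.0 Y0.0
; layer 3
G0 Z10.9
G0 X0.0 Y0.0
G1 X26.4 Y0.0
G1 X26.4 Y11.1
G1 X0.0 Y11.1
G1 X0.0 Y0.0
; layer 4
G0 Z14.6
G0 X0.0 Y0.0
G1 X26.4 Y0.0
G1 X26.4 Y5.6
G1 X0.0 Y5.6
G1 X0.0 Y0.0
M2 ; end

The solid is a wedge (ramp): 26.4 × 27.8 mm base, rising to 18.2 mm along the y=0 edge and sloping linearly to z=0 at y=27.8. Slicing at Δz = 3.6 mm — 5 equal slices spanning the solid's height, so layer i sits at z = i·h/5 — gives 4 non-empty perimeters. Each is a 4-segment closed polygon; G0 lifts to the layer z and rapids to the start vertex, then G1 traces the edges. The cross-section shrinks linearly with z (the slice at the apex is degenerate and omitted).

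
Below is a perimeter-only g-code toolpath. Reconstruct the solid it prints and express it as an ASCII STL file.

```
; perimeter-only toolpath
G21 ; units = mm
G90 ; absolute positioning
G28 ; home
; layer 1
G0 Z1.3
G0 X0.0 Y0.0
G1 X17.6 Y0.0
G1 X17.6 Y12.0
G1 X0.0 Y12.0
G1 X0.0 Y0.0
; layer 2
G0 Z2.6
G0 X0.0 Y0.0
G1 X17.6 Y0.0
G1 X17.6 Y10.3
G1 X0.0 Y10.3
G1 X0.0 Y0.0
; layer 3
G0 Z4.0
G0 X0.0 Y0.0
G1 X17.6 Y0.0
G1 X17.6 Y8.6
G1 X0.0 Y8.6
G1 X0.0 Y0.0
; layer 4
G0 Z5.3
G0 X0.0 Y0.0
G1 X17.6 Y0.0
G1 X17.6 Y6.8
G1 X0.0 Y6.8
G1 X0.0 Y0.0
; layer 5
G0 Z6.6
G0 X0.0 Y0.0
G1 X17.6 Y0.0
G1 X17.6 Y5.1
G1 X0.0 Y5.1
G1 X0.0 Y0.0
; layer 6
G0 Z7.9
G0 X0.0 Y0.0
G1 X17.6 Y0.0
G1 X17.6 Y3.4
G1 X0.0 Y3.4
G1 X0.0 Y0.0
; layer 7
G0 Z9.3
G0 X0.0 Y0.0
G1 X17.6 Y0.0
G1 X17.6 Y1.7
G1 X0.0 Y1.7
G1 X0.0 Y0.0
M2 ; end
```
solid part
  facet normal 0.0000 0.0000 -1.0000
    outer loop
      vertex 17.6 13.7 0.0
      vertex 17.6 0.0 0.0
      vertex 0.0 0.0 0.0
    endloop
  endfacet
  facet normal 0.0000 0.0000 -1.0000
    outer loop
      vertex 0.0 13.7 0.0
      vertex 17.6 13.7 0.0
      vertex 0.0 0.0 0.0
    endloop
  endfacet
  facet normal 0.0000 -1.0000 0.0000
    outer loop
      vertex 0.0 0.0 0.0
      vertex 17.6 0.0 0.0
      vertex 17.6 0.0 10.6
    endloop
  endfacet
  facet normal 0.0000 -1.0000 0.0000
    outer loop
      vertex 0.0 0.0 0.0
      vertex 17.6 0.0 10.6
      vertex 0.0 0.0 10.6
    endloop
  endfacet
  facet normal 0.0000 0.6119 0.7909
    outer loop
      vertex 0.0 0.0 10.6
      vertex 17.6 0.0 10.6
      vertex 17.6 13.7 0.0
    endloop
  endfacet
  facet normal 0.0000 0.6119 0.7909
    outer loop
      vertex 0.0 0.0 10.6
      vertex 17.6 13.7 0.0
      vertex 0.0 13.7 0.0
    endloop
  endfacet
  facet normal -1.0000 0.0000 0.0000
    outer loop
      vertex 0.0 0.0 10.6
      vertex 0.0 13.7 0.0
      vertex 0.0 0.0 0.0
    endloop
  endfacet
  facet normal 1.0000 0.0000 0.0000
    outer loop
      vertex 17.6 0.0 0.0
      vertex 17.6 13.7 0.0
      vertex 17.6 0.0 10.6
    endloop
  endfacet
endsolid part

The G0 Z moves step by Δz≈1.3 mm. The G1 loops shrink linearly with z, so the solid tapers from its base footprint up to z≈10.6. Closing with a flat bottom cap and the tapered top and triangulating gives 8 facets — a wedge (ramp): 17.6 × 13.7 mm base, rising to 10.6 mm along the y=0 edge and sloping linearly to z=0 at y=13.7.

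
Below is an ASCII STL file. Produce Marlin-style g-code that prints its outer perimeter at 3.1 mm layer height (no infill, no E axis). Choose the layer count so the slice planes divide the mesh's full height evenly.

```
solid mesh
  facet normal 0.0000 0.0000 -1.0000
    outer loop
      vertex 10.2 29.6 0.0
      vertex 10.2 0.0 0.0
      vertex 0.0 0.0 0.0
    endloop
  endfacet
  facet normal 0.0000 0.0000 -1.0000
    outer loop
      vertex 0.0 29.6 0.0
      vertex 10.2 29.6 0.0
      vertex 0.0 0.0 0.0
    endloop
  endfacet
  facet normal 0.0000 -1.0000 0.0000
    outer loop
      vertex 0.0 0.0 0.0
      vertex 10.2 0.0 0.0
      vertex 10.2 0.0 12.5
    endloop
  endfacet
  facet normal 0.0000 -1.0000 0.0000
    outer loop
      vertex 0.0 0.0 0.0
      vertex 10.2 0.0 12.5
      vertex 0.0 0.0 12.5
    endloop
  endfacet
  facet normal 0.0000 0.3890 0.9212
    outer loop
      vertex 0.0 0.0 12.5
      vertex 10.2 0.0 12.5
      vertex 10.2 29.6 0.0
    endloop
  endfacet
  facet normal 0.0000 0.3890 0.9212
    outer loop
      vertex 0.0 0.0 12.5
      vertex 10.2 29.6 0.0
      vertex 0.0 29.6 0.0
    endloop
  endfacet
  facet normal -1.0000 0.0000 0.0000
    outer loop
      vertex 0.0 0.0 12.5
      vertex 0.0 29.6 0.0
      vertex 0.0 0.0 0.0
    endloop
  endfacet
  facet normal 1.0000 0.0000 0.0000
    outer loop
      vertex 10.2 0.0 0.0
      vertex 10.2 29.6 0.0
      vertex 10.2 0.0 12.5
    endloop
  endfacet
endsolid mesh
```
; perimeter-only toolpath
G21 ; units = mm
G90 ; absolute positioning
G28 ; home
; layer 1
G0 Z3.1
G0 X0.0 Y0.0
G1 X10.2 Y0.0
G1 X10.2 Y22.2
G1 X0.0 Y22.2
G1 X0.0 Y0.0
; layer 2
G0 Z6.2
G0 X0.0 Y0.0
G1 X10.2 Y0.0
G1 X10.2 Y14.8
G1 X0.0 Y14.8
G1 X0.0 Y0.0
; layer 3
G0 Z9.4
G0 X0.0 Y0.0
G1 X10.2 Y0.0
G1 X10.2 Y7.4
G1 X0.0 Y7.4
G1 X0.0 Y0.0
M2 ; end

The solid is a wedge (ramp): 10.2 × 29.6 mm base, rising to 12.5 mm along the y=0 edge and sloping linearly to z=0 at y=29.6. Slicing at Δz = 3.1 mm — 4 equal slices spanning the solid's height, so layer i sits at z = i·h/4 — gives 3 non-empty perimeters. Each is a 4-segment closed polygon; G0 lifts to the layer z and rapids to the start vertex, then G1 traces the edges. The cross-section shrinks linearly with z (the slice at the apex is degenerate and omitted).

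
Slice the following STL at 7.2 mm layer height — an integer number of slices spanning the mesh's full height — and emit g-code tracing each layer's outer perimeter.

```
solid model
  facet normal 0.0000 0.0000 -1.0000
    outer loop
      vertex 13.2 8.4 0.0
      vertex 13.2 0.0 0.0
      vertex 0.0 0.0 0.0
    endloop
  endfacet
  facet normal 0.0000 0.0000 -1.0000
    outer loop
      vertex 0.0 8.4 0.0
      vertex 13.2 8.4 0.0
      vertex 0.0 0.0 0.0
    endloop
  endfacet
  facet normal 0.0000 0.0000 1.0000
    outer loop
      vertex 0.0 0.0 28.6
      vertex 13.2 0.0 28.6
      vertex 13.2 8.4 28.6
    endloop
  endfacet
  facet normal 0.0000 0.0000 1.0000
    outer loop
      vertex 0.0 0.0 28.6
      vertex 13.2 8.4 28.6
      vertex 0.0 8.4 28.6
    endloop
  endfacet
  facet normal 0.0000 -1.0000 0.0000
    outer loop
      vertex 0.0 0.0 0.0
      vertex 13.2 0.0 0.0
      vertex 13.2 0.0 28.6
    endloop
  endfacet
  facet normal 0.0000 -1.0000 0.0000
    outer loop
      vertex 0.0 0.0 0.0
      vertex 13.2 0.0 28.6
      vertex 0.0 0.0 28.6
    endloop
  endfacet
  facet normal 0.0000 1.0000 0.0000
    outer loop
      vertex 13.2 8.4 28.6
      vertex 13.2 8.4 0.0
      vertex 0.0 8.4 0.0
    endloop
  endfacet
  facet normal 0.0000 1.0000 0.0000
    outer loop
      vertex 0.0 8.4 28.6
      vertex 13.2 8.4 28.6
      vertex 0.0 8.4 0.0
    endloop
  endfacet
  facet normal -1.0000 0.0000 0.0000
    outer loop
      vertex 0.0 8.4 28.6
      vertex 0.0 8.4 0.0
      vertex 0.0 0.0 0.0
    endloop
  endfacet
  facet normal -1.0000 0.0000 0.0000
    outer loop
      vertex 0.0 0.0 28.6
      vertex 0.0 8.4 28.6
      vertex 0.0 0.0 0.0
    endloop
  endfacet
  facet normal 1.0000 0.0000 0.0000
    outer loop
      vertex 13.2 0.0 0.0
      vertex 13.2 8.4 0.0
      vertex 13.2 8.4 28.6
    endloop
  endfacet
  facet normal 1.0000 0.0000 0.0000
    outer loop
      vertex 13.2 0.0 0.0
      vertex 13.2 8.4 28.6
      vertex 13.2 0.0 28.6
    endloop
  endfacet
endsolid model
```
; perimeter-only toolpath
G21 ; units = mm
G90 ; absolute positioning
G28 ; home
; layer 1
G0 Z7.2
G0 X0.0 Y0.0
G1 X13.2 Y0.0
G1 X13.2 Y8.4
G1 X0.0 Y8.4
G1 X0.0 Y0.0
; layer 2
G0 Z14.3
G0 X0.0 Y0.0
G1 X13.2 Y0.0
G1 X13.2 Y8.4
G1 X0.0 Y8.4
G1 X0.0 Y0.0
; layer 3
G0 Z21.5
G0 X0.0 Y0.0
G1 X13.2 Y0.0
G1 X13.2 Y8.4
G1 X0.0 Y8.4
G1 X0.0 Y0.0
; layer 4
G0 Z28.6
G0 X0.0 Y0.0
G1 X13.2 Y0.0
G1 X13.2 Y8.4
G1 X0.0 Y8.4
G1 X0.0 Y0.0
M2 ; end

The solid is a rectangular box, roughly 13.2 × 8.4 mm footprint and 28.6 mm tall. Slicing at Δz = 7.2 mm — 4 equal slices spanning the solid's height, so layer i sits at z = i·h/4 — gives 4 non-empty perimeters. Each is a 4-segment closed polygon; G0 lifts to the layer z and rapids to the start vertex, then G1 traces the edges.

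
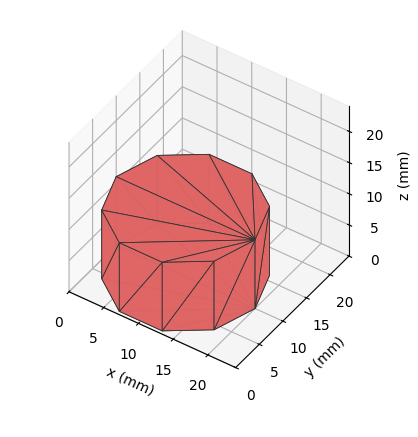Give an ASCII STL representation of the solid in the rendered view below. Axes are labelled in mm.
Reading the render: the shape is a regular 10-sided prism (a cylinder approximated with 10 flat sides), circumscribed radius ≈ 10 mm, height ≈ 11 mm (dimensions read to the nearest mm from the axis ticks). For the STL, each face is triangulated and given an outward normal.

solid part
  facet normal 0.0000 0.0000 -1.0000
    outer loop
      vertex 13.09 19.51 0.00
      vertex 18.09 15.88 0.00
      vertex 20.00 10.00 0.00
    endloop
  endfacet
  facet normal 0.0000 0.0000 -1.0000
    outer loop
      vertex 6.91 19.51 0.00
      vertex 13.09 19.51 0.00
      vertex 20.00 10.00 0.00
    endloop
  endfacet
  facet normal 0.0000 0.0000 -1.0000
    outer loop
      vertex 1.91 15.88 0.00
      vertex 6.91 19.51 0.00
      vertex 20.00 10.00 0.00
    endloop
  endfacet
  facet normal 0.0000 0.0000 -1.0000
    outer loop
      vertex 0.00 10.00 0.00
      vertex 1.91 15.88 0.00
      vertex 20.00 10.00 0.00
    endloop
  endfacet
  facet normal 0.0000 0.0000 -1.0000
    outer loop
      vertex 1.91 4.12 0.00
      vertex 0.00 10.00 0.00
      vertex 20.00 10.00 0.00
    endloop
  endfacet
  facet normal 0.0000 0.0000 -1.0000
    outer loop
      vertex 6.91 0.49 0.00
      vertex 1.91 4.12 0.00
      vertex 20.00 10.00 0.00
    endloop
  endfacet
  facet normal 0.0000 0.0000 -1.0000
    outer loop
      vertex 13.09 0.49 0.00
      vertex 6.91 0.49 0.00
      vertex 20.00 10.00 0.00
    endloop
  endfacet
  facet normal 0.0000 0.0000 -1.0000
    outer loop
      vertex 18.09 4.12 0.00
      vertex 13.09 0.49 0.00
      vertex 20.00 10.00 0.00
    endloop
  endfacet
  facet normal 0.0000 0.0000 1.0000
    outer loop
      vertex 20.00 10.00 11.00
      vertex 18.09 15.88 11.00
      vertex 13.09 19.51 11.00
    endloop
  endfacet
  facet normal 0.0000 0.0000 1.0000
    outer loop
      vertex 20.00 10.00 11.00
      vertex 13.09 19.51 11.00
      vertex 6.91 19.51 11.00
    endloop
  endfacet
  facet normal 0.0000 0.0000 1.0000
    outer loop
      vertex 20.00 10.00 11.00
      vertex 6.91 19.51 11.00
      vertex 1.91 15.88 11.00
    endloop
  endfacet
  facet normal 0.0000 0.0000 1.0000
    outer loop
      vertex 20.00 10.00 11.00
      vertex 1.91 15.88 11.00
      vertex 0.00 10.00 11.00
    endloop
  endfacet
  facet normal 0.0000 0.0000 1.0000
    outer loop
      vertex 20.00 10.00 11.00
      vertex 0.00 10.00 11.00
      vertex 1.91 4.12 11.00
    endloop
  endfacet
  facet normal 0.0000 0.0000 1.0000
    outer loop
      vertex 20.00 10.00 11.00
      vertex 1.91 4.12 11.00
      vertex 6.91 0.49 11.00
    endloop
  endfacet
  facet normal 0.0000 0.0000 1.0000
    outer loop
      vertex 20.00 10.00 11.00
      vertex 6.91 0.49 11.00
      vertex 13.09 0.49 11.00
    endloop
  endfacet
  facet normal 0.0000 0.0000 1.0000
    outer loop
      vertex 20.00 10.00 11.00
      vertex 13.09 0.49 11.00
      vertex 18.09 4.12 11.00
    endloop
  endfacet
  facet normal 0.9511 0.3089 0.0000
    outer loop
      vertex 20.00 10.00 0.00
      vertex 18.09 15.88 0.00
      vertex 18.09 15.88 11.00
    endloop
  endfacet
  facet normal 0.9511 0.3089 0.0000
    outer loop
      vertex 20.00 10.00 0.00
      vertex 18.09 15.88 11.00
      vertex 20.00 10.00 11.00
    endloop
  endfacet
  facet normal 0.5875 0.8092 0.0000
    outer loop
      vertex 18.09 15.88 0.00
      vertex 13.09 19.51 0.00
      vertex 13.09 19.51 11.00
    endloop
  endfacet
  facet normal 0.5875 0.8092 0.0000
    outer loop
      vertex 18.09 15.88 0.00
      vertex 13.09 19.51 11.00
      vertex 18.09 15.88 11.00
    endloop
  endfacet
  facet normal 0.0000 1.0000 0.0000
    outer loop
      vertex 13.09 19.51 0.00
      vertex 6.91 19.51 0.00
      vertex 6.91 19.51 11.00
    endloop
  endfacet
  facet normal 0.0000 1.0000 0.0000
    outer loop
      vertex 13.09 19.51 0.00
      vertex 6.91 19.51 11.00
      vertex 13.09 19.51 11.00
    endloop
  endfacet
  facet normal -0.5875 0.8092 0.0000
    outer loop
      vertex 6.91 19.51 0.00
      vertex 1.91 15.88 0.00
      vertex 1.91 15.88 11.00
    endloop
  endfacet
  facet normal -0.5875 0.8092 0.0000
    outer loop
      vertex 6.91 19.51 0.00
      vertex 1.91 15.88 11.00
      vertex 6.91 19.51 11.00
    endloop
  endfacet
  facet normal -0.9511 0.3089 0.0000
    outer loop
      vertex 1.91 15.88 0.00
      vertex 0.00 10.00 0.00
      vertex 0.00 10.00 11.00
    endloop
  endfacet
  facet normal -0.9511 0.3089 0.0000
    outer loop
      vertex 1.91 15.88 0.00
      vertex 0.00 10.00 11.00
      vertex 1.91 15.88 11.00
    endloop
  endfacet
  facet normal -0.9511 -0.3089 0.0000
    outer loop
      vertex 0.00 10.00 0.00
      vertex 1.91 4.12 0.00
      vertex 1.91 4.12 11.00
    endloop
  endfacet
  facet normal -0.9511 -0.3089 0.0000
    outer loop
      vertex 0.00 10.00 0.00
      vertex 1.91 4.12 11.00
      vertex 0.00 10.00 11.00
    endloop
  endfacet
  facet normal -0.5875 -0.8092 0.0000
    outer loop
      vertex 1.91 4.12 0.00
      vertex 6.91 0.49 0.00
      vertex 6.91 0.49 11.00
    endloop
  endfacet
  facet normal -0.5875 -0.8092 0.0000
    outer loop
      vertex 1.91 4.12 0.00
      vertex 6.91 0.49 11.00
      vertex 1.91 4.12 11.00
    endloop
  endfacet
  facet normal 0.0000 -1.0000 0.0000
    outer loop
      vertex 6.91 0.49 0.00
      vertex 13.09 0.49 0.00
      vertex 13.09 0.49 11.00
    endloop
  endfacet
  facet normal 0.0000 -1.0000 0.0000
    outer loop
      vertex 6.91 0.49 0.00
      vertex 13.09 0.49 11.00
      vertex 6.91 0.49 11.00
    endloop
  endfacet
  facet normal 0.5875 -0.8092 0.0000
    outer loop
      vertex 13.09 0.49 0.00
      vertex 18.09 4.12 0.00
      vertex 18.09 4.12 11.00
    endloop
  endfacet
  facet normal 0.5875 -0.8092 0.0000
    outer loop
      vertex 13.09 0.49 0.00
      vertex 18.09 4.12 11.00
      vertex 13.09 0.49 11.00
    endloop
  endfacet
  facet normal 0.9511 -0.3089 0.0000
    outer loop
      vertex 18.09 4.12 0.00
      vertex 20.00 10.00 0.00
      vertex 20.00 10.00 11.00
    endloop
  endfacet
  facet normal 0.9511 -0.3089 0.0000
    outer loop
      vertex 18.09 4.12 0.00
      vertex 20.00 10.00 11.00
      vertex 18.09 4.12 11.00
    endloop
  endfacet
endsolid part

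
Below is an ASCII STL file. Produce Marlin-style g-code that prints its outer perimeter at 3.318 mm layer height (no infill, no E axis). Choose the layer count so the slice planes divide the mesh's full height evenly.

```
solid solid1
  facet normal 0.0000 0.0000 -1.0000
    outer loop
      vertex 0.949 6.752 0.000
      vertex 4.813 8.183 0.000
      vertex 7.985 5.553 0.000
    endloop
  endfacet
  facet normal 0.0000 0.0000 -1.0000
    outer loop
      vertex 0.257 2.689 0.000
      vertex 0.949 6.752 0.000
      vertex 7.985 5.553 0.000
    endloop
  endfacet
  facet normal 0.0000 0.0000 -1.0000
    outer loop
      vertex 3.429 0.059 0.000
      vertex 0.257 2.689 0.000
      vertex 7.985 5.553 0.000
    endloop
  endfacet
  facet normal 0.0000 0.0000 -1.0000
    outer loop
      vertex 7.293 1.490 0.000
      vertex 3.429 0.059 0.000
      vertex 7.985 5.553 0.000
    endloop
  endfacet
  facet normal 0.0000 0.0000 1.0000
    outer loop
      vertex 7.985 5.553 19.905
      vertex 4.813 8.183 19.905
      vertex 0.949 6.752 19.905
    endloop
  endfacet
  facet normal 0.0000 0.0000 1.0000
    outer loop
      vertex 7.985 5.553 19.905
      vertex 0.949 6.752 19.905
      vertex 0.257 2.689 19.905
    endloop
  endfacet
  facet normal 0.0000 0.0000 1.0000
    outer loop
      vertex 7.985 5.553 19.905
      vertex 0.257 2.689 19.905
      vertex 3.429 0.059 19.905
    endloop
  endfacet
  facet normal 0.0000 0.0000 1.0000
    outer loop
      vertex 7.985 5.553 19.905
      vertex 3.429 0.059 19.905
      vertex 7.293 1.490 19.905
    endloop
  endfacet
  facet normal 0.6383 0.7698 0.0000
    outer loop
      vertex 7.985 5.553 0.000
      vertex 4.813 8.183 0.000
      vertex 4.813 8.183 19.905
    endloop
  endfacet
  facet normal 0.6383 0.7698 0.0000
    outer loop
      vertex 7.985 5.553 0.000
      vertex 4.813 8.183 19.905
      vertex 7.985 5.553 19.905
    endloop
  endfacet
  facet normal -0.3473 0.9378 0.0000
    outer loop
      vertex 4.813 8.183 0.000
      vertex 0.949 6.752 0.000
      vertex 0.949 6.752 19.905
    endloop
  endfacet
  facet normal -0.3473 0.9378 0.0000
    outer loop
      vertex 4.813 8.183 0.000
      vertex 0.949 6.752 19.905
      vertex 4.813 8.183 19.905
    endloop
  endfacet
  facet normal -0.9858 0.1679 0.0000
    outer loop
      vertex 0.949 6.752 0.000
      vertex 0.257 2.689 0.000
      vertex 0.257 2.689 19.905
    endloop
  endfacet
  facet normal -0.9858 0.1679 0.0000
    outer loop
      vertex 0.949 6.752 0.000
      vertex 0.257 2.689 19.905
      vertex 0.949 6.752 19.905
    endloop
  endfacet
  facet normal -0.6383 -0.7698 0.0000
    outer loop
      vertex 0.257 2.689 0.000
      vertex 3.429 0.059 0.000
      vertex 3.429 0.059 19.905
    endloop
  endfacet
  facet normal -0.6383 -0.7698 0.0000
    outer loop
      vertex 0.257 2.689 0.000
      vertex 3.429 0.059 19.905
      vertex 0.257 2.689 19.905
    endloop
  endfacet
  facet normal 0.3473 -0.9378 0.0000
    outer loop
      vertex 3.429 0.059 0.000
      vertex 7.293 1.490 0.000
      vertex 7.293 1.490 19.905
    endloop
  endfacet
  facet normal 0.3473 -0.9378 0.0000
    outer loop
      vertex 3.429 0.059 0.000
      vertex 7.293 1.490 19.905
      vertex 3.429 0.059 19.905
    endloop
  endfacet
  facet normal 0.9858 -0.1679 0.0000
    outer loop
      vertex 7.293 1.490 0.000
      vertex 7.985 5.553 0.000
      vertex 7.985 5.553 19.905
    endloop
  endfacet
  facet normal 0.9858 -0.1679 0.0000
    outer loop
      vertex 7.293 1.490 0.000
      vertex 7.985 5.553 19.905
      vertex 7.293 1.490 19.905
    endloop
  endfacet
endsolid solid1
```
; perimeter-only toolpath
G21 ; units = mm
G90 ; absolute positioning
G28 ; home
; layer 1
G0 Z3.318
G0 X7.985 Y5.553
G1 X4.813 Y8.183
G1 X0.949 Y6.752
G1 X0.257 Y2.689
G1 X3.429 Y0.059
G1 X7.293 Y1.490
G1 X7.985 Y5.553
; layer 2
G0 Z6.635
G0 X7.985 Y5.553
G1 X4.813 Y8.183
G1 X0.949 Y6.752
G1 X0.257 Y2.689
G1 X3.429 Y0.059
G1 X7.293 Y1.490
G1 X7.985 Y5.553
; layer 3
G0 Z9.953
G0 X7.985 Y5.553
G1 X4.813 Y8.183
G1 X0.949 Y6.752
G1 X0.257 Y2.689
G1 X3.429 Y0.059
G1 X7.293 Y1.490
G1 X7.985 Y5.553
; layer 4
G0 Z13.270
G0 X7.985 Y5.553
G1 X4.813 Y8.183
G1 X0.949 Y6.752
G1 X0.257 Y2.689
G1 X3.429 Y0.059
G1 X7.293 Y1.490
G1 X7.985 Y5.553
; layer 5
G0 Z16.588
G0 X7.985 Y5.553
G1 X4.813 Y8.183
G1 X0.949 Y6.752
G1 X0.257 Y2.689
G1 X3.429 Y0.059
G1 X7.293 Y1.490
G1 X7.985 Y5.553
; layer 6
G0 Z19.905
G0 X7.985 Y5.553
G1 X4.813 Y8.183
G1 X0.949 Y6.752
G1 X0.257 Y2.689
G1 X3.429 Y0.059
G1 X7.293 Y1.490
G1 X7.985 Y5.553
M2 ; end

The solid is a regular 6-sided prism (a cylinder approximated with 6 flat sides), circumscribed radius ≈ 4.12 mm, height ≈ 19.9 mm. Slicing at Δz = 3.318 mm — 6 equal slices spanning the solid's height, so layer i sits at z = i·h/6 — gives 6 non-empty perimeters. Each is a 6-segment closed polygon; G0 lifts to the layer z and rapids to the start vertex, then G1 traces the edges.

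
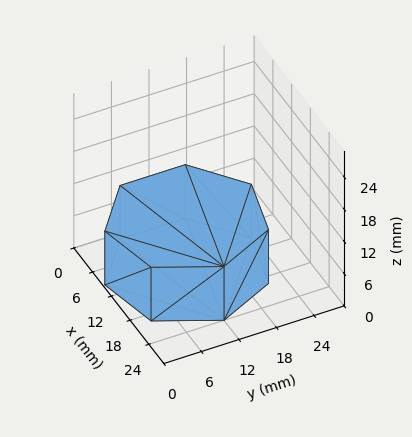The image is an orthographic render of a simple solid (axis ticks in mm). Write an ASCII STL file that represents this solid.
Reading the render: the shape is a regular 7-sided prism (a cylinder approximated with 7 flat sides), circumscribed radius ≈ 12 mm, height ≈ 10 mm (dimensions read to the nearest mm from the axis ticks). For the STL, each face is triangulated and given an outward normal.

solid part
  facet normal 0.0000 0.0000 -1.0000
    outer loop
      vertex 9.33 23.70 0.00
      vertex 19.48 21.38 0.00
      vertex 24.00 12.00 0.00
    endloop
  endfacet
  facet normal 0.0000 0.0000 -1.0000
    outer loop
      vertex 1.19 17.21 0.00
      vertex 9.33 23.70 0.00
      vertex 24.00 12.00 0.00
    endloop
  endfacet
  facet normal 0.0000 0.0000 -1.0000
    outer loop
      vertex 1.19 6.79 0.00
      vertex 1.19 17.21 0.00
      vertex 24.00 12.00 0.00
    endloop
  endfacet
  facet normal 0.0000 0.0000 -1.0000
    outer loop
      vertex 9.33 0.30 0.00
      vertex 1.19 6.79 0.00
      vertex 24.00 12.00 0.00
    endloop
  endfacet
  facet normal 0.0000 0.0000 -1.0000
    outer loop
      vertex 19.48 2.62 0.00
      vertex 9.33 0.30 0.00
      vertex 24.00 12.00 0.00
    endloop
  endfacet
  facet normal 0.0000 0.0000 1.0000
    outer loop
      vertex 24.00 12.00 10.00
      vertex 19.48 21.38 10.00
      vertex 9.33 23.70 10.00
    endloop
  endfacet
  facet normal 0.0000 0.0000 1.0000
    outer loop
      vertex 24.00 12.00 10.00
      vertex 9.33 23.70 10.00
      vertex 1.19 17.21 10.00
    endloop
  endfacet
  facet normal 0.0000 0.0000 1.0000
    outer loop
      vertex 24.00 12.00 10.00
      vertex 1.19 17.21 10.00
      vertex 1.19 6.79 10.00
    endloop
  endfacet
  facet normal 0.0000 0.0000 1.0000
    outer loop
      vertex 24.00 12.00 10.00
      vertex 1.19 6.79 10.00
      vertex 9.33 0.30 10.00
    endloop
  endfacet
  facet normal 0.0000 0.0000 1.0000
    outer loop
      vertex 24.00 12.00 10.00
      vertex 9.33 0.30 10.00
      vertex 19.48 2.62 10.00
    endloop
  endfacet
  facet normal 0.9009 0.4341 0.0000
    outer loop
      vertex 24.00 12.00 0.00
      vertex 19.48 21.38 0.00
      vertex 19.48 21.38 10.00
    endloop
  endfacet
  facet normal 0.9009 0.4341 0.0000
    outer loop
      vertex 24.00 12.00 0.00
      vertex 19.48 21.38 10.00
      vertex 24.00 12.00 10.00
    endloop
  endfacet
  facet normal 0.2228 0.9749 0.0000
    outer loop
      vertex 19.48 21.38 0.00
      vertex 9.33 23.70 0.00
      vertex 9.33 23.70 10.00
    endloop
  endfacet
  facet normal 0.2228 0.9749 0.0000
    outer loop
      vertex 19.48 21.38 0.00
      vertex 9.33 23.70 10.00
      vertex 19.48 21.38 10.00
    endloop
  endfacet
  facet normal -0.6234 0.7819 0.0000
    outer loop
      vertex 9.33 23.70 0.00
      vertex 1.19 17.21 0.00
      vertex 1.19 17.21 10.00
    endloop
  endfacet
  facet normal -0.6234 0.7819 0.0000
    outer loop
      vertex 9.33 23.70 0.00
      vertex 1.19 17.21 10.00
      vertex 9.33 23.70 10.00
    endloop
  endfacet
  facet normal -1.0000 0.0000 0.0000
    outer loop
      vertex 1.19 17.21 0.00
      vertex 1.19 6.79 0.00
      vertex 1.19 6.79 10.00
    endloop
  endfacet
  facet normal -1.0000 0.0000 0.0000
    outer loop
      vertex 1.19 17.21 0.00
      vertex 1.19 6.79 10.00
      vertex 1.19 17.21 10.00
    endloop
  endfacet
  facet normal -0.6234 -0.7819 0.0000
    outer loop
      vertex 1.19 6.79 0.00
      vertex 9.33 0.30 0.00
      vertex 9.33 0.30 10.00
    endloop
  endfacet
  facet normal -0.6234 -0.7819 0.0000
    outer loop
      vertex 1.19 6.79 0.00
      vertex 9.33 0.30 10.00
      vertex 1.19 6.79 10.00
    endloop
  endfacet
  facet normal 0.2228 -0.9749 0.0000
    outer loop
      vertex 9.33 0.30 0.00
      vertex 19.48 2.62 0.00
      vertex 19.48 2.62 10.00
    endloop
  endfacet
  facet normal 0.2228 -0.9749 0.0000
    outer loop
      vertex 9.33 0.30 0.00
      vertex 19.48 2.62 10.00
      vertex 9.33 0.30 10.00
    endloop
  endfacet
  facet normal 0.9009 -0.4341 0.0000
    outer loop
      vertex 19.48 2.62 0.00
      vertex 24.00 12.00 0.00
      vertex 24.00 12.00 10.00
    endloop
  endfacet
  facet normal 0.9009 -0.4341 0.0000
    outer loop
      vertex 19.48 2.62 0.00
      vertex 24.00 12.00 10.00
      vertex 19.48 2.62 10.00
    endloop
  endfacet
endsolid part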